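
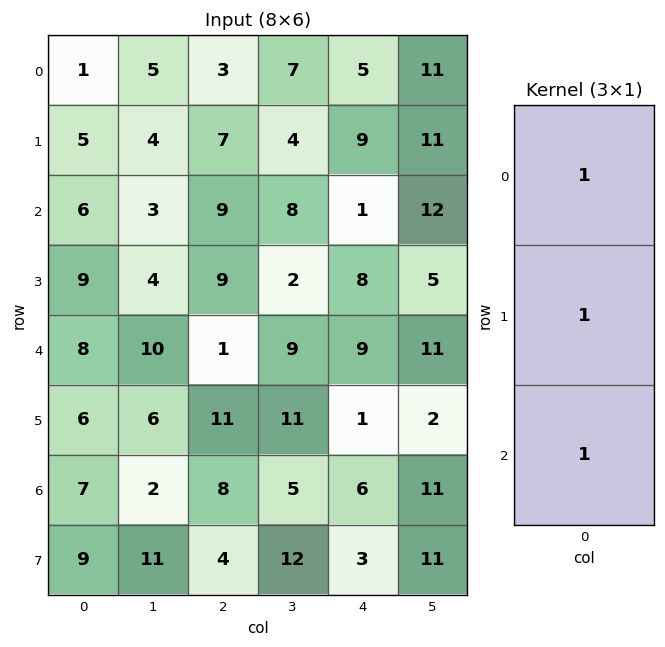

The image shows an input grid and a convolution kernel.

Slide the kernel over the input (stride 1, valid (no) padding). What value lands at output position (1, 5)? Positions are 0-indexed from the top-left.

The receptive field on the input at this output position is [11 / 12 / 5]. Elementwise product with the kernel and sum: 11·1 + 12·1 + 5·1.

28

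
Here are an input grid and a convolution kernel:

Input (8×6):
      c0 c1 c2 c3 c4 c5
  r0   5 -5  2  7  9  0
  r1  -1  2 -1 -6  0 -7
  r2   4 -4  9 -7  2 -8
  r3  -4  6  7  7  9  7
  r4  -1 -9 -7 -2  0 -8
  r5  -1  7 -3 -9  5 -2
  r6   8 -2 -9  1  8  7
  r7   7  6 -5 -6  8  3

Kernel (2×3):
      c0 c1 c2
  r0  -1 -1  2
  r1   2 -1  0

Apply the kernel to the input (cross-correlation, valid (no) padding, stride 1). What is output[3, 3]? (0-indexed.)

-6

The receptive field on the input at this output position is [7 9 7 / -2 0 -8]. Elementwise product with the kernel and sum: 7·-1 + 9·-1 + 7·2 + -2·2 + 0·-1.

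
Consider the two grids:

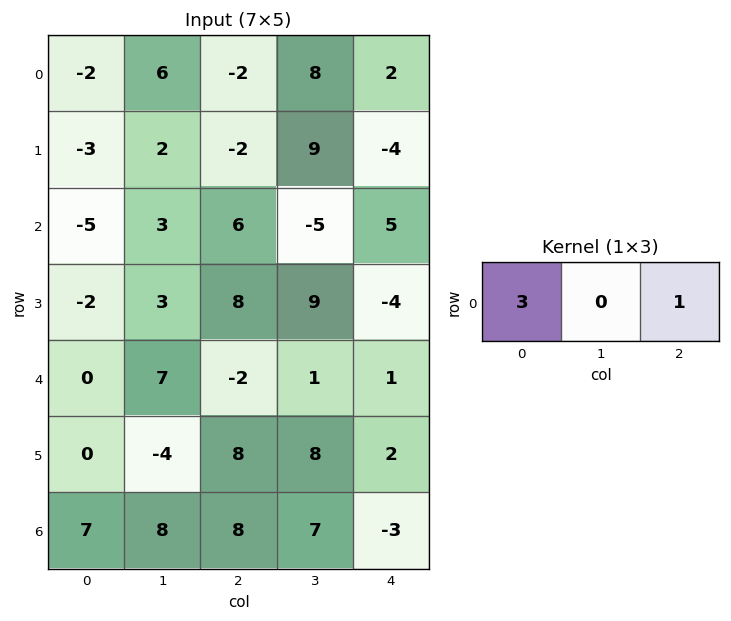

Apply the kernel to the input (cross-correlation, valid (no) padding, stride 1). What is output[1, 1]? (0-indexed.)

15

The receptive field on the input at this output position is [2 -2 9]. Elementwise product with the kernel and sum: 2·3 + 9·1.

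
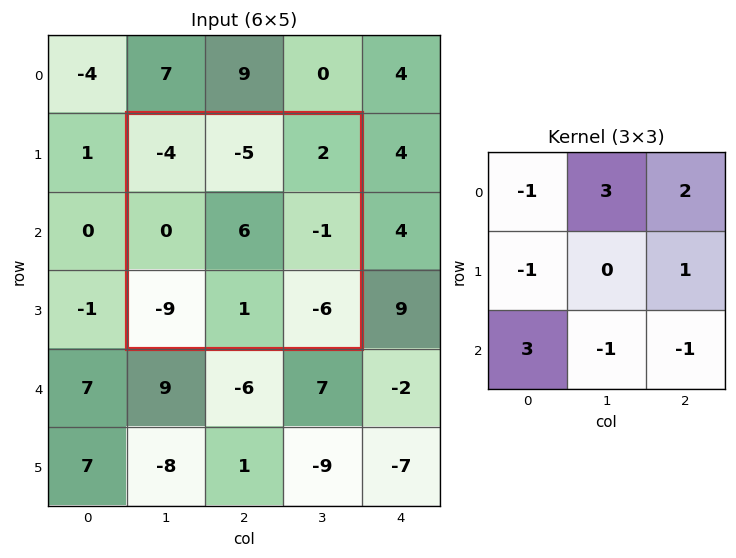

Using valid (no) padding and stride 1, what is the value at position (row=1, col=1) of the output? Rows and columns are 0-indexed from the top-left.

The receptive field on the input at this output position is [-4 -5 2 / 0 6 -1 / -9 1 -6]. Elementwise product with the kernel and sum: -4·-1 + -5·3 + 2·2 + 0·-1 + -1·1 + -9·3 + 1·-1 + -6·-1.

-30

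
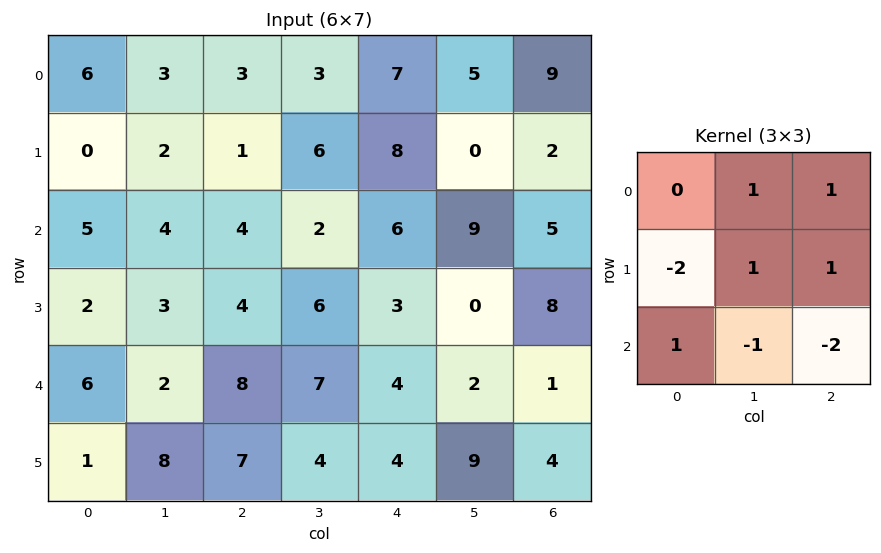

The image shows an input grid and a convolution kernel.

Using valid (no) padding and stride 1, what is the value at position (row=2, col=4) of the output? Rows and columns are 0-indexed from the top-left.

The receptive field on the input at this output position is [6 9 5 / 3 0 8 / 4 2 1]. Elementwise product with the kernel and sum: 9·1 + 5·1 + 3·-2 + 0·1 + 8·1 + 4·1 + 2·-1 + 1·-2.

16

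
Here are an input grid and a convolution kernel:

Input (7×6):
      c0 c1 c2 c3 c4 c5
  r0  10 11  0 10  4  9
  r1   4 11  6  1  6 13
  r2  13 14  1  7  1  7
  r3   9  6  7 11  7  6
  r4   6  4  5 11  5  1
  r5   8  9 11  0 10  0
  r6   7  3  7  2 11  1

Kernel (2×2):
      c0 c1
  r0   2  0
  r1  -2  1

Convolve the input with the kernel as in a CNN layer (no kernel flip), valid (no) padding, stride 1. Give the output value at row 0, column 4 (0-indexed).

9

The receptive field on the input at this output position is [4 9 / 6 13]. Elementwise product with the kernel and sum: 4·2 + 6·-2 + 13·1.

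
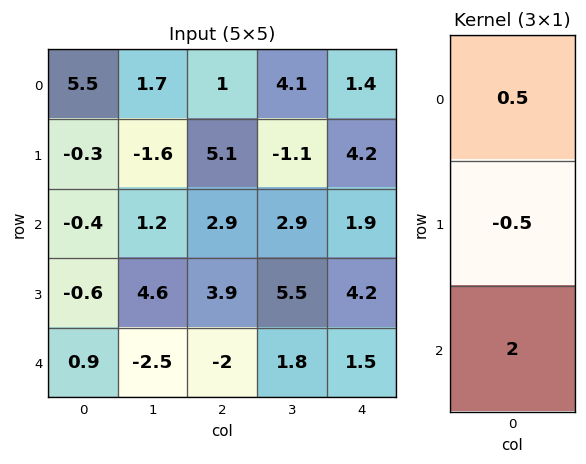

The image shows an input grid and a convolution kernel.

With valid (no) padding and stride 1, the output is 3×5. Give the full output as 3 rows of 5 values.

Output[0,0]: The receptive field on the input at this output position is [5.5 / -0.3 / -0.4]. Elementwise product with the kernel and sum: 5.5·0.5 + -0.3·-0.5 + -0.4·2.

2.1 4.05 3.75 8.4 2.4
-1.15 7.8 8.9 9 9.55
1.9 -6.7 -4.5 2.3 1.85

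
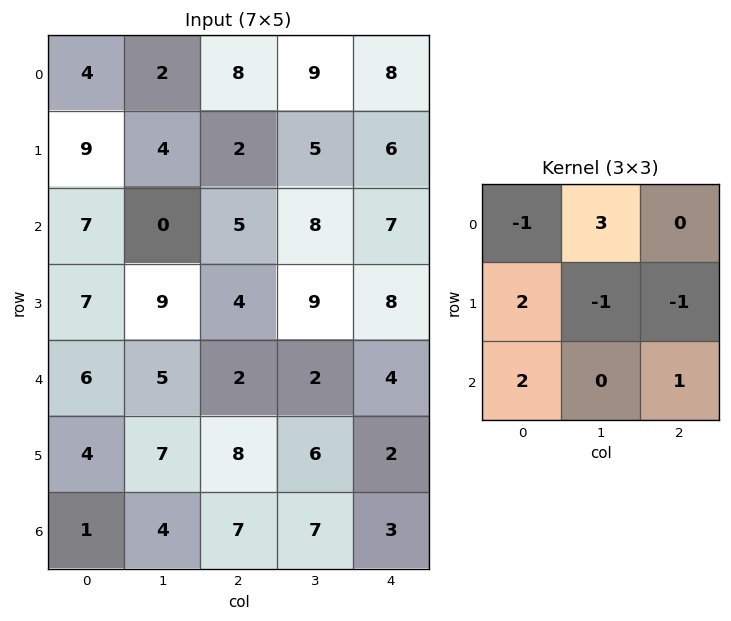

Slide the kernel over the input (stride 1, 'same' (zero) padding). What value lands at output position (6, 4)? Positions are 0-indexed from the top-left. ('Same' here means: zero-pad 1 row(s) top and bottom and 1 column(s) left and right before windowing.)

11

The receptive field on the zero-padded input at this output position is [6 2 0 / 7 3 0 / 0 0 0]. Elementwise product with the kernel and sum: 6·-1 + 2·3 + 7·2 + 3·-1 + 0·-1 + 0·2 + 0·1.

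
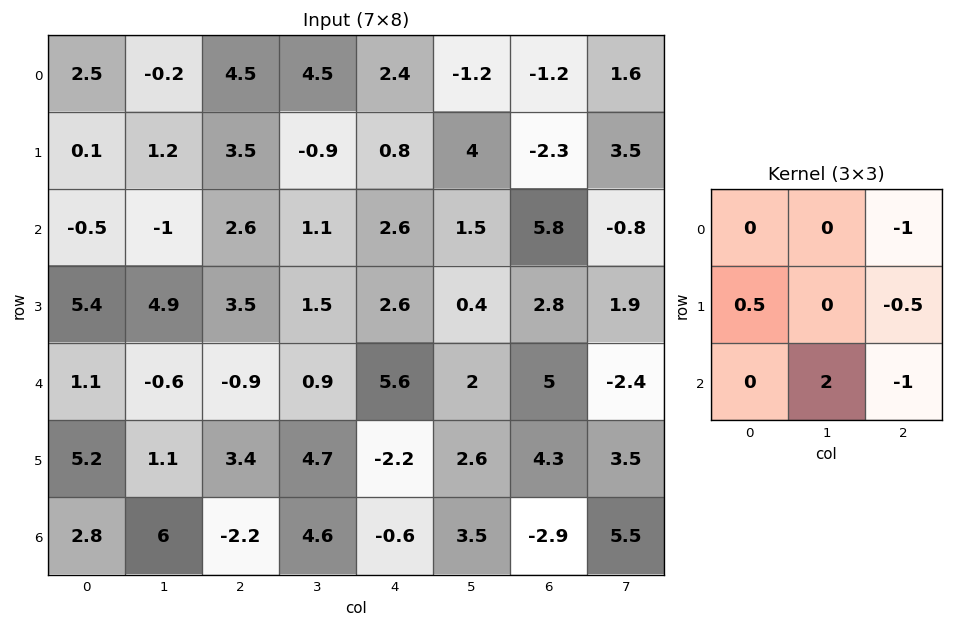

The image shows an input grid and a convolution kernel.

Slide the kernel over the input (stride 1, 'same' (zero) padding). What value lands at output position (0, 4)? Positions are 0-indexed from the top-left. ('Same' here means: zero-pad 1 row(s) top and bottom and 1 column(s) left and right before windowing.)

0.45

The receptive field on the zero-padded input at this output position is [0 0 0 / 4.5 2.4 -1.2 / -0.9 0.8 4]. Elementwise product with the kernel and sum: 0·-1 + 4.5·0.5 + -1.2·-0.5 + 0.8·2 + 4·-1.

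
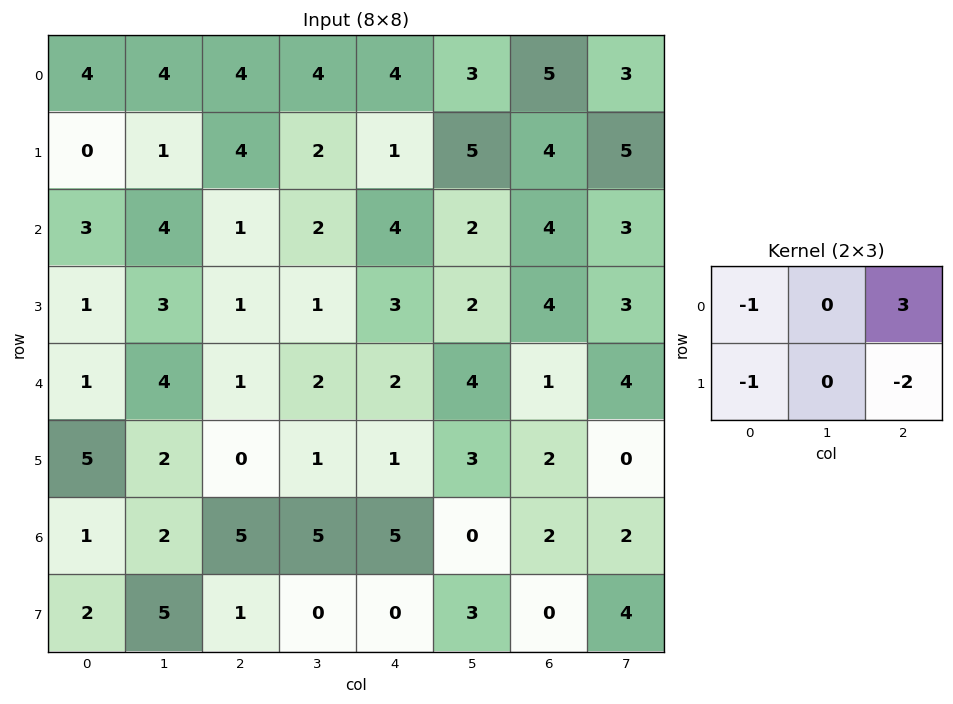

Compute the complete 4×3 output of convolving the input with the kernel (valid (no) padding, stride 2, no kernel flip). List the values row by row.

0 2 2
-3 4 -3
-3 3 -4
10 9 1

Output[0,0]: The receptive field on the input at this output position is [4 4 4 / 0 1 4]. Elementwise product with the kernel and sum: 4·-1 + 4·3 + 0·-1 + 4·-2.
Output[0,1]: The receptive field on the input at this output position is [4 4 4 / 4 2 1]. Elementwise product with the kernel and sum: 4·-1 + 4·3 + 4·-1 + 1·-2.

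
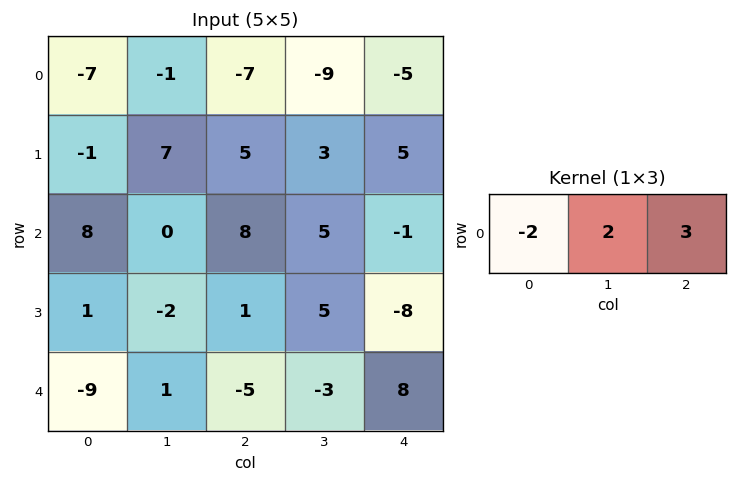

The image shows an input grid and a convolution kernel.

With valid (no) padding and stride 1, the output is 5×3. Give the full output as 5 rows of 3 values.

Output[0,0]: The receptive field on the input at this output position is [-7 -1 -7]. Elementwise product with the kernel and sum: -7·-2 + -1·2 + -7·3.

-9 -39 -19
31 5 11
8 31 -9
-3 21 -16
5 -21 28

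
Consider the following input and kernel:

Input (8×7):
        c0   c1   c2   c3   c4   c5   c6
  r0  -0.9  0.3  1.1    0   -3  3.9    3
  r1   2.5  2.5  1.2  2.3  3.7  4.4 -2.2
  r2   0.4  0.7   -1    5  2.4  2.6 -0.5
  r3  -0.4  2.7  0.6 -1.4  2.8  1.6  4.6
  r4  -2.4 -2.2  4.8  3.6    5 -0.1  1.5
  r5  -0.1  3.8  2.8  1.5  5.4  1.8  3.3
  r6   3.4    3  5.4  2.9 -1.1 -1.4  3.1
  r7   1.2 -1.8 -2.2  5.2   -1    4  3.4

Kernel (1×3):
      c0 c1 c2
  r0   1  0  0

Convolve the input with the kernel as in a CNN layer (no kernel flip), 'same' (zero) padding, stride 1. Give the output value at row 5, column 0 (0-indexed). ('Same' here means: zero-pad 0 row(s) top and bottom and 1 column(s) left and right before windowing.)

The receptive field on the zero-padded input at this output position is [0 -0.1 3.8]. Elementwise product with the kernel and sum: 0·1.

0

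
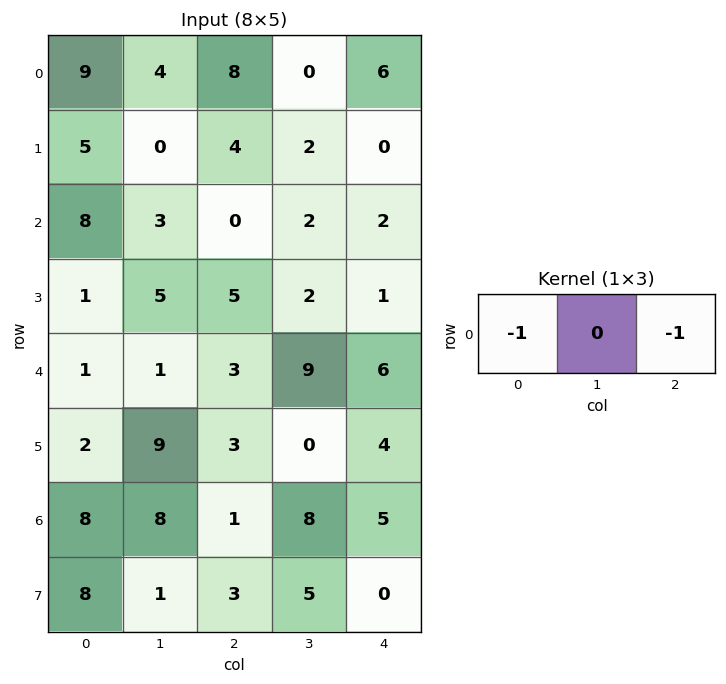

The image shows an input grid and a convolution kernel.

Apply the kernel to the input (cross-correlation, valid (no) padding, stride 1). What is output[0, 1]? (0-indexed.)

-4

The receptive field on the input at this output position is [4 8 0]. Elementwise product with the kernel and sum: 4·-1 + 0·-1.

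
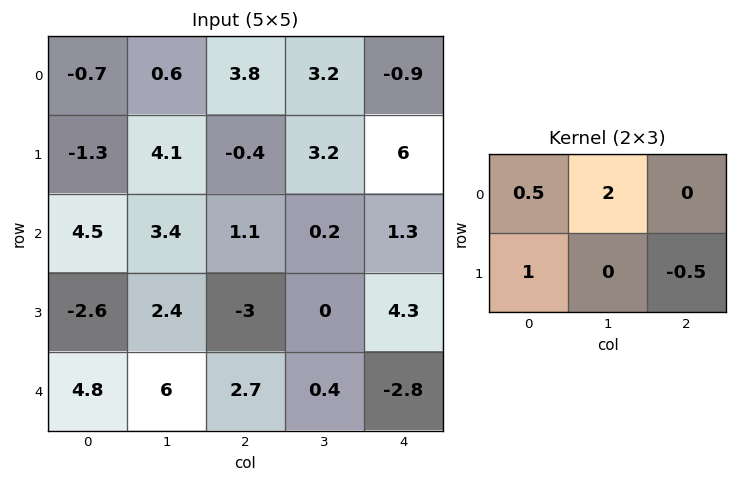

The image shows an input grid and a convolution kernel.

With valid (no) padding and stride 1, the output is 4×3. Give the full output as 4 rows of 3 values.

-0.25 10.4 4.9
11.5 4.55 6.65
7.95 6.3 -4.2
6.95 1 2.6

Output[0,0]: The receptive field on the input at this output position is [-0.7 0.6 3.8 / -1.3 4.1 -0.4]. Elementwise product with the kernel and sum: -0.7·0.5 + 0.6·2 + -1.3·1 + -0.4·-0.5.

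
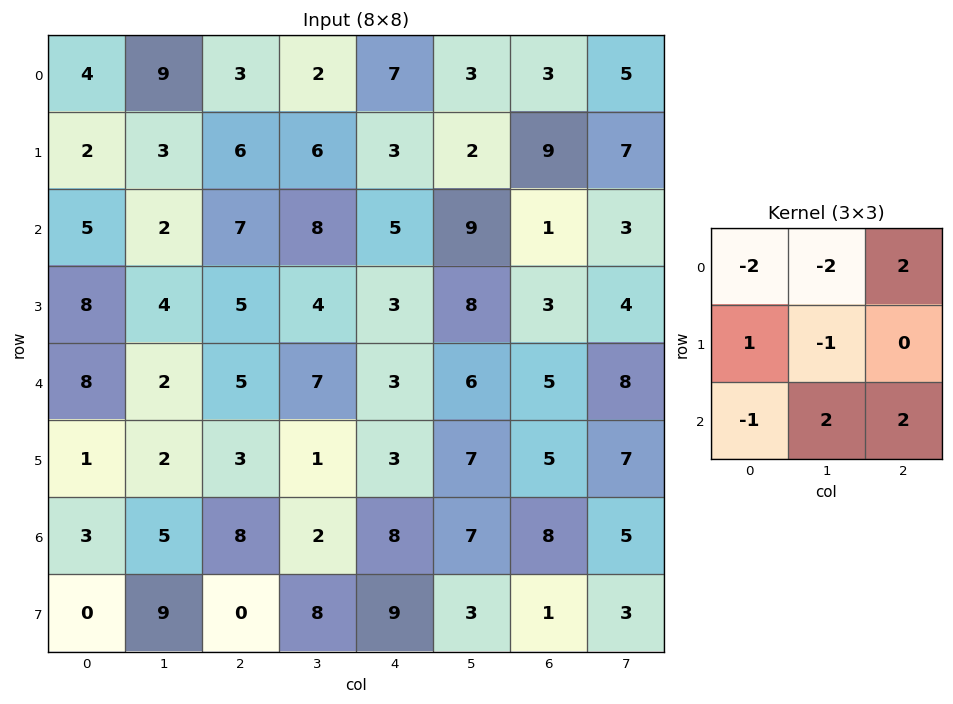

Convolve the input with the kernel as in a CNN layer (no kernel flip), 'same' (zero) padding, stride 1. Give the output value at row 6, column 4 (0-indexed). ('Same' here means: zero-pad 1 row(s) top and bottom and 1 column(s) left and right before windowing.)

16

The receptive field on the zero-padded input at this output position is [1 3 7 / 2 8 7 / 8 9 3]. Elementwise product with the kernel and sum: 1·-2 + 3·-2 + 7·2 + 2·1 + 8·-1 + 8·-1 + 9·2 + 3·2.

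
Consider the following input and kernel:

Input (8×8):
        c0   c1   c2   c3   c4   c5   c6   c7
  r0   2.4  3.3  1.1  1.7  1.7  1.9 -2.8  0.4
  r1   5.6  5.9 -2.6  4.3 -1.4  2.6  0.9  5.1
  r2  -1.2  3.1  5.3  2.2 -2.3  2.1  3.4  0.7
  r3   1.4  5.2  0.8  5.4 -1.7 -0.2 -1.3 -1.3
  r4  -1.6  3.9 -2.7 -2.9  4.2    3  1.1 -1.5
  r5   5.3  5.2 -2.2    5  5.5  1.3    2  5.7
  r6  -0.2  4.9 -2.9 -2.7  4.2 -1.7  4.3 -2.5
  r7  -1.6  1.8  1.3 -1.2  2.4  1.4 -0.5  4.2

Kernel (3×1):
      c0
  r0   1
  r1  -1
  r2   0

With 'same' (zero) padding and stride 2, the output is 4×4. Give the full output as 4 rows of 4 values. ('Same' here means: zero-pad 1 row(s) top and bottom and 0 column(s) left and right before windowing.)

Output[0,0]: The receptive field on the zero-padded input at this output position is [0 / 2.4 / 5.6]. Elementwise product with the kernel and sum: 0·1 + 2.4·-1.

-2.4 -1.1 -1.7 2.8
6.8 -7.9 0.9 -2.5
3 3.5 -5.9 -2.4
5.5 0.7 1.3 -2.3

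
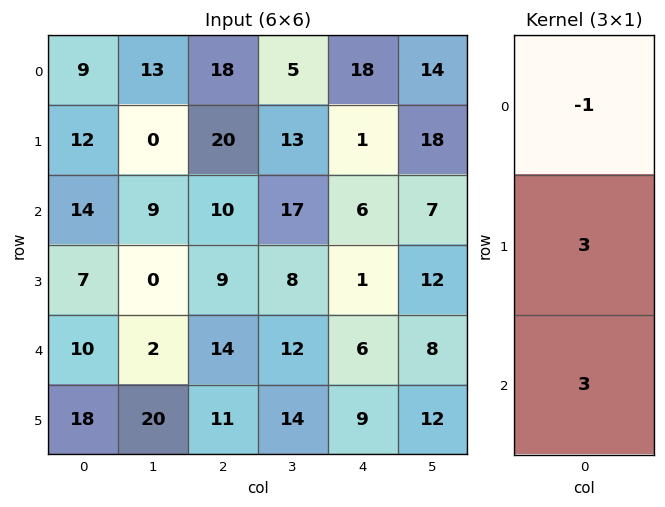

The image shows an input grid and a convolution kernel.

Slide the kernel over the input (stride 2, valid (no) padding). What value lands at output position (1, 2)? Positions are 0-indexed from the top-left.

The receptive field on the input at this output position is [6 / 1 / 6]. Elementwise product with the kernel and sum: 6·-1 + 1·3 + 6·3.

15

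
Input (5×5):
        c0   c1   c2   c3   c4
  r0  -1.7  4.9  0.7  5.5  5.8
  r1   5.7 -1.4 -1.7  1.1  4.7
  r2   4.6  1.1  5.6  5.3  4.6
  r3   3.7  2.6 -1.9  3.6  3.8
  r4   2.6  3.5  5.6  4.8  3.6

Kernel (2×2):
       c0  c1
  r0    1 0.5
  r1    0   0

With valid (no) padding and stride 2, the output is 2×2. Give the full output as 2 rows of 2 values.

Output[0,0]: The receptive field on the input at this output position is [-1.7 4.9 / 5.7 -1.4]. Elementwise product with the kernel and sum: -1.7·1 + 4.9·0.5.
Output[0,1]: The receptive field on the input at this output position is [0.7 5.5 / -1.7 1.1]. Elementwise product with the kernel and sum: 0.7·1 + 5.5·0.5.

0.75 3.45
5.15 8.25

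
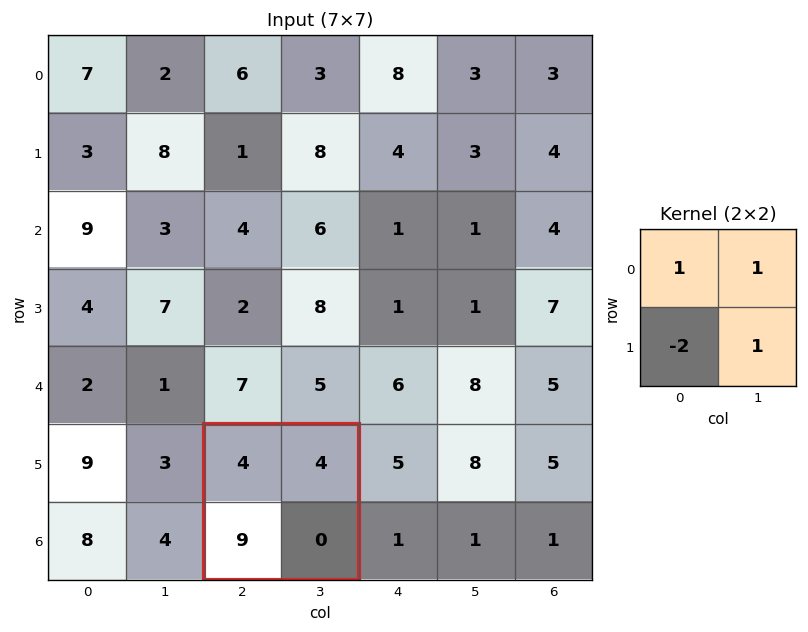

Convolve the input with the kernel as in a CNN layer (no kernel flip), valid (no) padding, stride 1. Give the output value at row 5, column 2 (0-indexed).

-10

The receptive field on the input at this output position is [4 4 / 9 0]. Elementwise product with the kernel and sum: 4·1 + 4·1 + 9·-2 + 0·1.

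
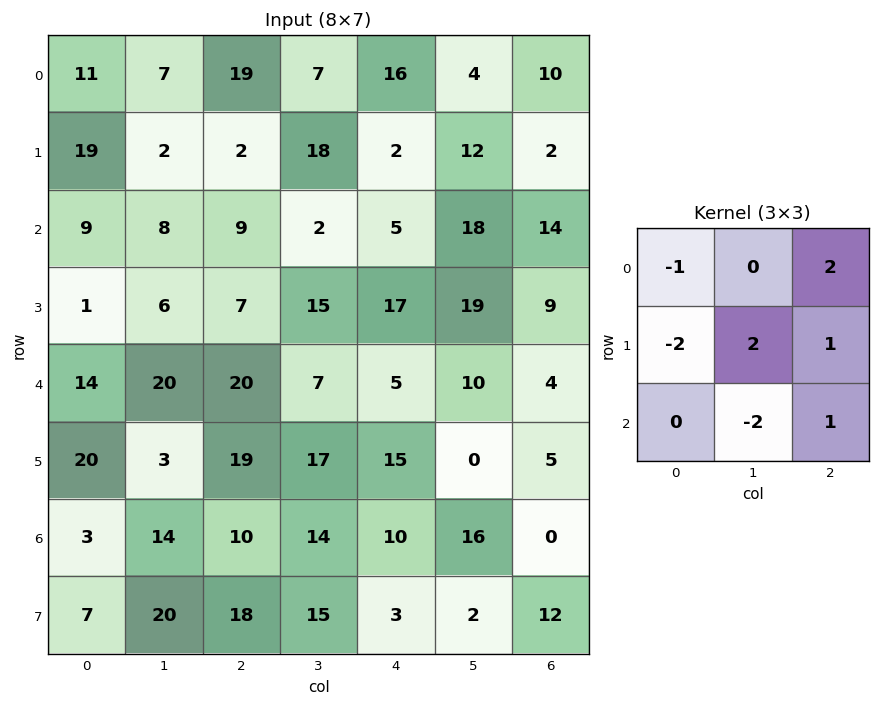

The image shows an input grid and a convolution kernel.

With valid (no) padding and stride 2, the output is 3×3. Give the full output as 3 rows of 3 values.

Output[0,0]: The receptive field on the input at this output position is [11 7 19 / 19 2 2 / 9 8 9]. Elementwise product with the kernel and sum: 11·-1 + 19·2 + 19·-2 + 2·2 + 2·1 + 8·-2 + 9·1.
Output[0,1]: The receptive field on the input at this output position is [19 7 16 / 2 18 2 / 9 2 5]. Elementwise product with the kernel and sum: 19·-1 + 16·2 + 2·-2 + 18·2 + 2·1 + 2·-2 + 5·1.

-12 48 4
6 25 20
-7 -17 -54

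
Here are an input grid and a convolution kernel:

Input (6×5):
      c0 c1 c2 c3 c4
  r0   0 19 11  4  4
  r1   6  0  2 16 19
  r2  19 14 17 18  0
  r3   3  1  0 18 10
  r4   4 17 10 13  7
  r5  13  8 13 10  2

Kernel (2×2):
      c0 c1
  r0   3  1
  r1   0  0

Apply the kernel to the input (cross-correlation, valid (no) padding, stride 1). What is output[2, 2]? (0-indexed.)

69

The receptive field on the input at this output position is [17 18 / 0 18]. Elementwise product with the kernel and sum: 17·3 + 18·1.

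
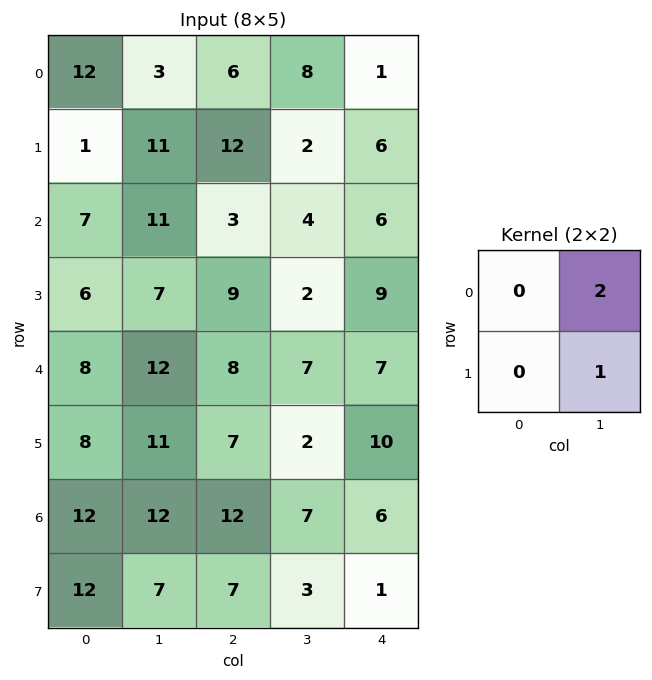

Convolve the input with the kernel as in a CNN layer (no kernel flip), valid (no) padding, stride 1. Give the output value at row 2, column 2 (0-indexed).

The receptive field on the input at this output position is [3 4 / 9 2]. Elementwise product with the kernel and sum: 4·2 + 2·1.

10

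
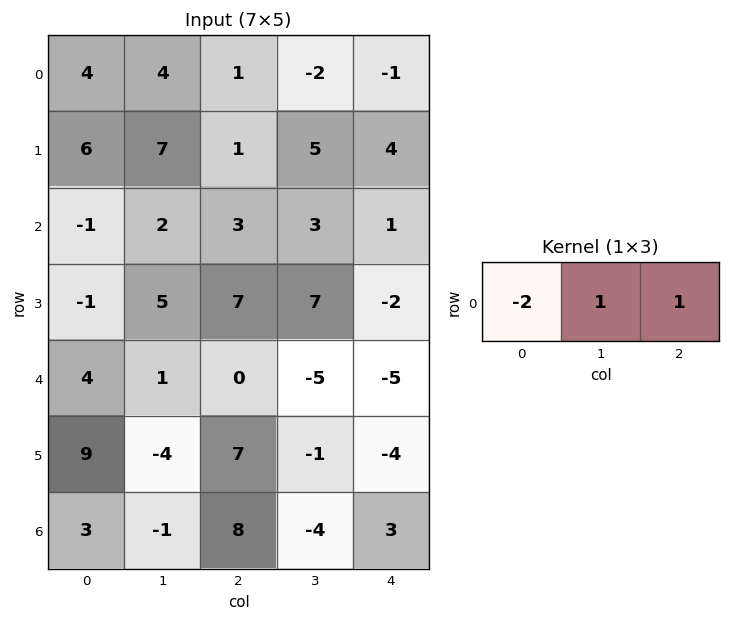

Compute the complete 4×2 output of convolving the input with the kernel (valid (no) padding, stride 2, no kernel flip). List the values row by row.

Output[0,0]: The receptive field on the input at this output position is [4 4 1]. Elementwise product with the kernel and sum: 4·-2 + 4·1 + 1·1.

-3 -5
7 -2
-7 -10
1 -17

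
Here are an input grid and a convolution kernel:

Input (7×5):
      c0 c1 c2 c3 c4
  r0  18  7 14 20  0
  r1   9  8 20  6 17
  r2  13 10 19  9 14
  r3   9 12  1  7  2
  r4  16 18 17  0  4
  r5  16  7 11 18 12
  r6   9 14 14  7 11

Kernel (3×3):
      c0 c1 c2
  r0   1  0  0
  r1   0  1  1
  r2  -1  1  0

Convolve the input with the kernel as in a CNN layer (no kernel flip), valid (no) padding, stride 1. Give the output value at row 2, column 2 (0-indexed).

11

The receptive field on the input at this output position is [19 9 14 / 1 7 2 / 17 0 4]. Elementwise product with the kernel and sum: 19·1 + 7·1 + 2·1 + 17·-1 + 0·1.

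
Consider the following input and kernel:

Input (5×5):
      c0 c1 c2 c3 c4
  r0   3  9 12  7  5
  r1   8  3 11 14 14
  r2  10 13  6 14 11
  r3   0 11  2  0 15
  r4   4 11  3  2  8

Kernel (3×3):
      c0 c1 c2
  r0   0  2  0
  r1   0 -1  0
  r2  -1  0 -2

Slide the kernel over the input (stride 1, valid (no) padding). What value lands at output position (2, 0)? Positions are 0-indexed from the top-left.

The receptive field on the input at this output position is [10 13 6 / 0 11 2 / 4 11 3]. Elementwise product with the kernel and sum: 13·2 + 11·-1 + 4·-1 + 3·-2.

5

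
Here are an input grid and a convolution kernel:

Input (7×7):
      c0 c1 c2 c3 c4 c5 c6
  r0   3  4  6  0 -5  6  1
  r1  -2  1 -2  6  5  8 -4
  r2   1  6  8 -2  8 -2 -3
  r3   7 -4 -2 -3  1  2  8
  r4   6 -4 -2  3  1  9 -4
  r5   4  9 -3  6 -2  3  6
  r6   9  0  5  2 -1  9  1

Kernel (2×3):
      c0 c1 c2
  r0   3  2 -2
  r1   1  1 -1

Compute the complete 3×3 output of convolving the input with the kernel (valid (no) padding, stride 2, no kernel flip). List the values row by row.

6 27 12
4 -2 21
30 3 24

Output[0,0]: The receptive field on the input at this output position is [3 4 6 / -2 1 -2]. Elementwise product with the kernel and sum: 3·3 + 4·2 + 6·-2 + -2·1 + 1·1 + -2·-1.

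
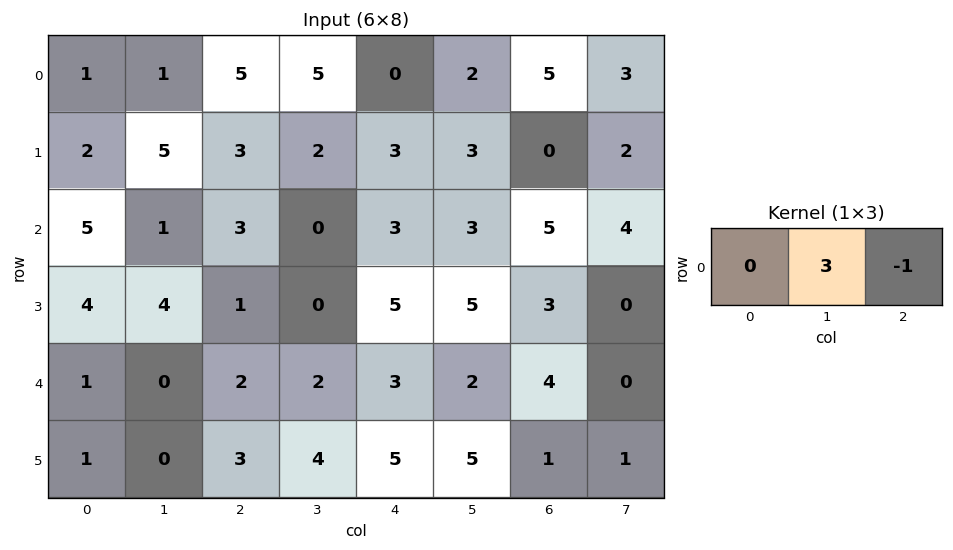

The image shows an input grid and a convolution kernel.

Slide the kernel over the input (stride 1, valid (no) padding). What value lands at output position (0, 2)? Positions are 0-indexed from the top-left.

The receptive field on the input at this output position is [5 5 0]. Elementwise product with the kernel and sum: 5·3 + 0·-1.

15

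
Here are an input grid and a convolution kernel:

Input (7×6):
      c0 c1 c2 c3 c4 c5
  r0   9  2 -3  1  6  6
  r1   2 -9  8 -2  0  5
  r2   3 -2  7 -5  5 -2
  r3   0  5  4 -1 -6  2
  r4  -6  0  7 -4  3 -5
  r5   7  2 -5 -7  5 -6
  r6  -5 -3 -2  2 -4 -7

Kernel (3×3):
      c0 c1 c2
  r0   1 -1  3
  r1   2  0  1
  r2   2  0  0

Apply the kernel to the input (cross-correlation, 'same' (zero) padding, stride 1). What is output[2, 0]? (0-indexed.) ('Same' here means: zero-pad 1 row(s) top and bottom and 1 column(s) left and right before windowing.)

The receptive field on the zero-padded input at this output position is [0 2 -9 / 0 3 -2 / 0 0 5]. Elementwise product with the kernel and sum: 0·1 + 2·-1 + -9·3 + 0·2 + -2·1 + 0·2.

-31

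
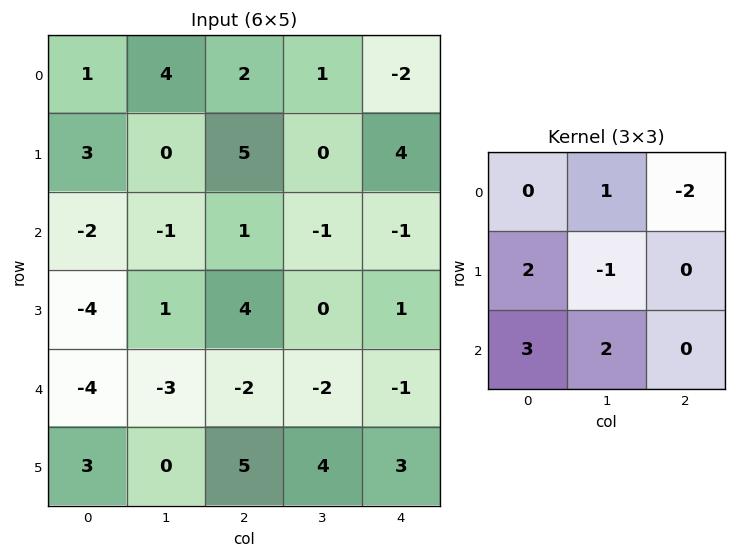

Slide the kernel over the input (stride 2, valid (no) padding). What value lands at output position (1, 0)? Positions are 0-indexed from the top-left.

-30

The receptive field on the input at this output position is [-2 -1 1 / -4 1 4 / -4 -3 -2]. Elementwise product with the kernel and sum: -1·1 + 1·-2 + -4·2 + 1·-1 + -4·3 + -3·2.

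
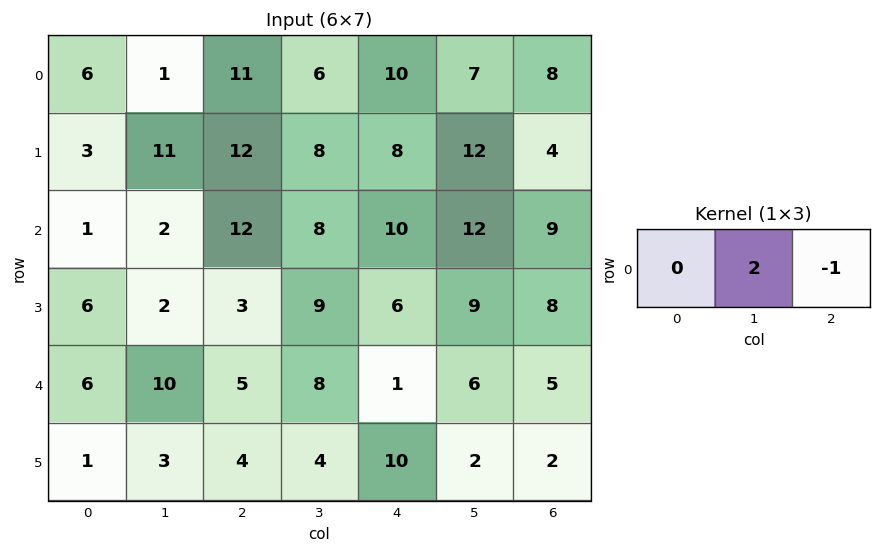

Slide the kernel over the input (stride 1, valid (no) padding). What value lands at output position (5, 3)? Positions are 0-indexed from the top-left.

18

The receptive field on the input at this output position is [4 10 2]. Elementwise product with the kernel and sum: 10·2 + 2·-1.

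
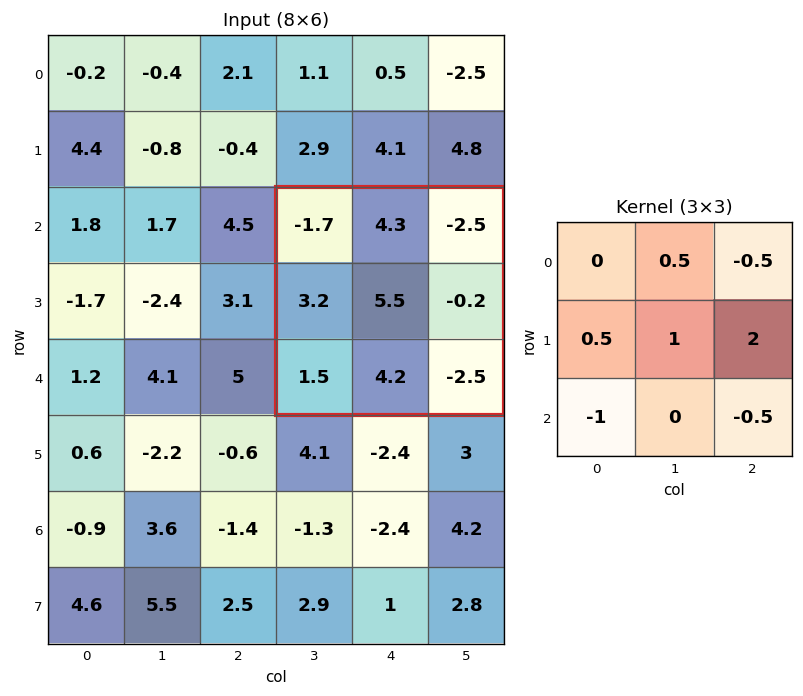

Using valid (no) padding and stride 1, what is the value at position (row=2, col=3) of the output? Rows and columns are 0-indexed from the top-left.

The receptive field on the input at this output position is [-1.7 4.3 -2.5 / 3.2 5.5 -0.2 / 1.5 4.2 -2.5]. Elementwise product with the kernel and sum: 4.3·0.5 + -2.5·-0.5 + 3.2·0.5 + 5.5·1 + -0.2·2 + 1.5·-1 + -2.5·-0.5.

9.85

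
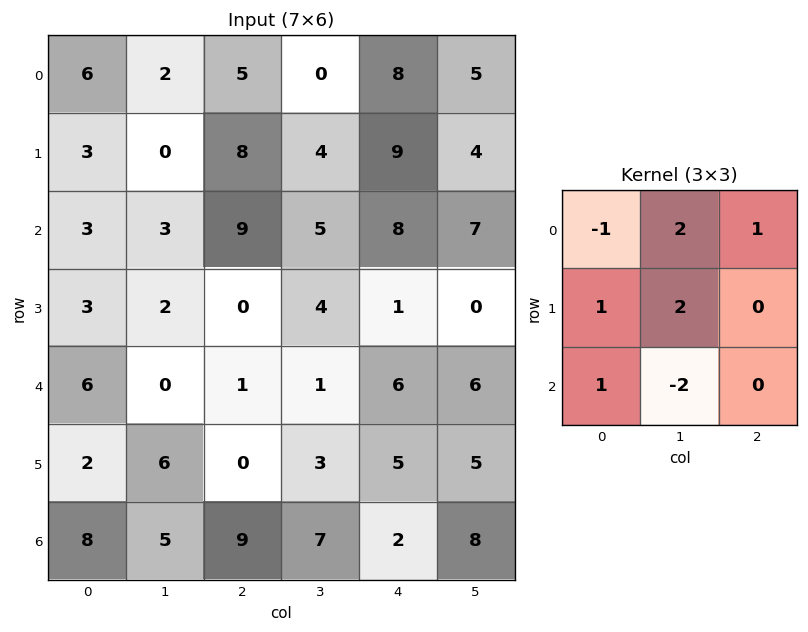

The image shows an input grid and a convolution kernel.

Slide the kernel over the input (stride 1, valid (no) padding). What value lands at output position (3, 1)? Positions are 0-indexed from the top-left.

The receptive field on the input at this output position is [2 0 4 / 0 1 1 / 6 0 3]. Elementwise product with the kernel and sum: 2·-1 + 0·2 + 4·1 + 0·1 + 1·2 + 6·1 + 0·-2.

10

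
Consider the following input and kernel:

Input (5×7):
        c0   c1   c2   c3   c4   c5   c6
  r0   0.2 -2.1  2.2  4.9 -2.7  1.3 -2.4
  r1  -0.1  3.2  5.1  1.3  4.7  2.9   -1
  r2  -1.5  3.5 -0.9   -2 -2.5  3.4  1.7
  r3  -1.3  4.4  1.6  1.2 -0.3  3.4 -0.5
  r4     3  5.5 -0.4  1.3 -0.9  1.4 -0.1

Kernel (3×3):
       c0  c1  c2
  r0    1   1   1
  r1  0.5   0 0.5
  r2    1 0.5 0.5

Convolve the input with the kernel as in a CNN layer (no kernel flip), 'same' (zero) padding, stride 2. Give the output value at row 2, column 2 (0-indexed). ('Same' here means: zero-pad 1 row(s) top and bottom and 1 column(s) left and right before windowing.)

5.65

The receptive field on the zero-padded input at this output position is [1.2 -0.3 3.4 / 1.3 -0.9 1.4 / 0 0 0]. Elementwise product with the kernel and sum: 1.2·1 + -0.3·1 + 3.4·1 + 1.3·0.5 + 1.4·0.5 + 0·1 + 0·0.5 + 0·0.5.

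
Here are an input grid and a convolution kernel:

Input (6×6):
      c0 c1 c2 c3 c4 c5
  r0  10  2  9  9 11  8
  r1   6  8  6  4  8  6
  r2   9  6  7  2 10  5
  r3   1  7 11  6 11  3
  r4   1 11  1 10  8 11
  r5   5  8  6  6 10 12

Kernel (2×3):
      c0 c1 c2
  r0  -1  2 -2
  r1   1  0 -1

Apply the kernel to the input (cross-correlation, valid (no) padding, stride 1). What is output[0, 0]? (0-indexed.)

-24

The receptive field on the input at this output position is [10 2 9 / 6 8 6]. Elementwise product with the kernel and sum: 10·-1 + 2·2 + 9·-2 + 6·1 + 6·-1.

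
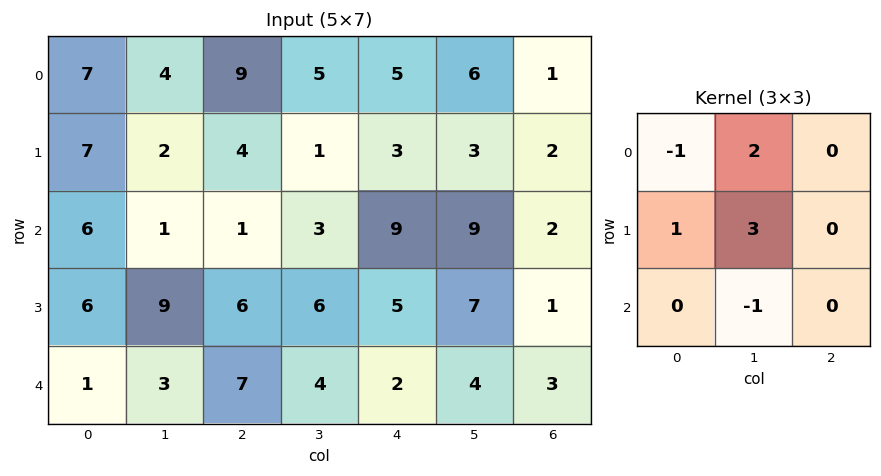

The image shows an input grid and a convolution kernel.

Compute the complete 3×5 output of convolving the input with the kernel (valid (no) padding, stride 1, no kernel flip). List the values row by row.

13 27 5 6 10
-3 4 2 30 32
26 21 25 34 31

Output[0,0]: The receptive field on the input at this output position is [7 4 9 / 7 2 4 / 6 1 1]. Elementwise product with the kernel and sum: 7·-1 + 4·2 + 7·1 + 2·3 + 1·-1.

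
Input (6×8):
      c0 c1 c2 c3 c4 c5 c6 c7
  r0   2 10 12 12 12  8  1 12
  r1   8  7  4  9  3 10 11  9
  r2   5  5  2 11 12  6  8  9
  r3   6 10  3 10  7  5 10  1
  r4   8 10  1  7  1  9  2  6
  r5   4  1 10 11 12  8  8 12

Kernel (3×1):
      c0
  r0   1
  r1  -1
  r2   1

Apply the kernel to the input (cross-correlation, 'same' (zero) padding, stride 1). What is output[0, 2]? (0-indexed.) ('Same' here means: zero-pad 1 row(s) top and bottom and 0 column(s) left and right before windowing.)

The receptive field on the zero-padded input at this output position is [0 / 12 / 4]. Elementwise product with the kernel and sum: 0·1 + 12·-1 + 4·1.

-8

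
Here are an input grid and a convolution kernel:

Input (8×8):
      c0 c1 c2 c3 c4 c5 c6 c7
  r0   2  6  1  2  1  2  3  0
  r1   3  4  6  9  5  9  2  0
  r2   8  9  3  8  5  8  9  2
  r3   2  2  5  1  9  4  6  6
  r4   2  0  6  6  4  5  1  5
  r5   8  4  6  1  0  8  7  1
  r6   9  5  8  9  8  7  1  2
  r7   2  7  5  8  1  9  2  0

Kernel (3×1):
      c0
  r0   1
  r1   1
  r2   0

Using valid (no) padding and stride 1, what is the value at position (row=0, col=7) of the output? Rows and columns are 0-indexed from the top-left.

0

The receptive field on the input at this output position is [0 / 0 / 2]. Elementwise product with the kernel and sum: 0·1 + 0·1.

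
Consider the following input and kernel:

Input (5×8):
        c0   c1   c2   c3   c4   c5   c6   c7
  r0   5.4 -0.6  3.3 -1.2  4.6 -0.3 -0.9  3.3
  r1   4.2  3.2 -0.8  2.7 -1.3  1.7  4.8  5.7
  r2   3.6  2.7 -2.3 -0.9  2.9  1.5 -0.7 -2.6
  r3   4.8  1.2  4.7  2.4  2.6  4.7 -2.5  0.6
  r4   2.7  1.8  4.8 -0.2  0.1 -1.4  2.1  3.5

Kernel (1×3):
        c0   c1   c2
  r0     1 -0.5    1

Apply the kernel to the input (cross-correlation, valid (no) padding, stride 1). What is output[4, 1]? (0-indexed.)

The receptive field on the input at this output position is [1.8 4.8 -0.2]. Elementwise product with the kernel and sum: 1.8·1 + 4.8·-0.5 + -0.2·1.

-0.8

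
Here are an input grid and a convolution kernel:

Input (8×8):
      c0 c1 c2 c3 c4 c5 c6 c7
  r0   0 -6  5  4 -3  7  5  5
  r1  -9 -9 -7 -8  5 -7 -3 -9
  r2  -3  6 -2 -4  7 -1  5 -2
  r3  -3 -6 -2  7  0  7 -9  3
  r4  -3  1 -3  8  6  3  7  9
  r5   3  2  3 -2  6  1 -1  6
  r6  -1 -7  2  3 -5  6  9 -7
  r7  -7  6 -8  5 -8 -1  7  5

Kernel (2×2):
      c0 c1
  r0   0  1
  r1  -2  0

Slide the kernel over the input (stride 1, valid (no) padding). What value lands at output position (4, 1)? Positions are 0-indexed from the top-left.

The receptive field on the input at this output position is [1 -3 / 2 3]. Elementwise product with the kernel and sum: -3·1 + 2·-2.

-7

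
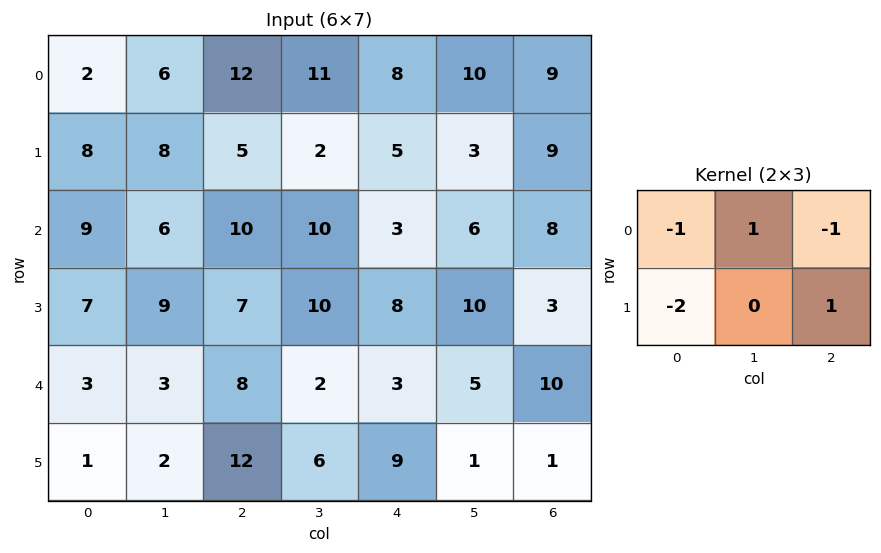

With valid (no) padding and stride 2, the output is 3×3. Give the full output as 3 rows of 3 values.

Output[0,0]: The receptive field on the input at this output position is [2 6 12 / 8 8 5]. Elementwise product with the kernel and sum: 2·-1 + 6·1 + 12·-1 + 8·-2 + 5·1.
Output[0,1]: The receptive field on the input at this output position is [12 11 8 / 5 2 5]. Elementwise product with the kernel and sum: 12·-1 + 11·1 + 8·-1 + 5·-2 + 5·1.

-19 -14 -8
-20 -9 -18
2 -24 -25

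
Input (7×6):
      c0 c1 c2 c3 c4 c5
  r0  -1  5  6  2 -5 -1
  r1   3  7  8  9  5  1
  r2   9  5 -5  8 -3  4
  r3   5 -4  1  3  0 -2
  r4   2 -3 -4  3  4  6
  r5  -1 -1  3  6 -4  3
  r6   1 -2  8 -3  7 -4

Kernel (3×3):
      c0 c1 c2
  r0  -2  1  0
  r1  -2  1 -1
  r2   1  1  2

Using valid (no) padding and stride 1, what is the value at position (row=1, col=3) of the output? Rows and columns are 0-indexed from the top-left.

-37

The receptive field on the input at this output position is [9 5 1 / 8 -3 4 / 3 0 -2]. Elementwise product with the kernel and sum: 9·-2 + 5·1 + 8·-2 + -3·1 + 4·-1 + 3·1 + 0·1 + -2·2.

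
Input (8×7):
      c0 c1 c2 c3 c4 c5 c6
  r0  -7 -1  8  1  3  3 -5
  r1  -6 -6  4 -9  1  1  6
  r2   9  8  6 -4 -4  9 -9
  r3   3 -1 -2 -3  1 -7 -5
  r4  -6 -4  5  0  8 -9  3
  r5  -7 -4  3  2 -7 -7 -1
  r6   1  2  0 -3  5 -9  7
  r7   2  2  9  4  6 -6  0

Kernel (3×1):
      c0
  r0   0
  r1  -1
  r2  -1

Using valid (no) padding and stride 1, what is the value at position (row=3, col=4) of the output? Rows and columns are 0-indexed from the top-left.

-1

The receptive field on the input at this output position is [1 / 8 / -7]. Elementwise product with the kernel and sum: 8·-1 + -7·-1.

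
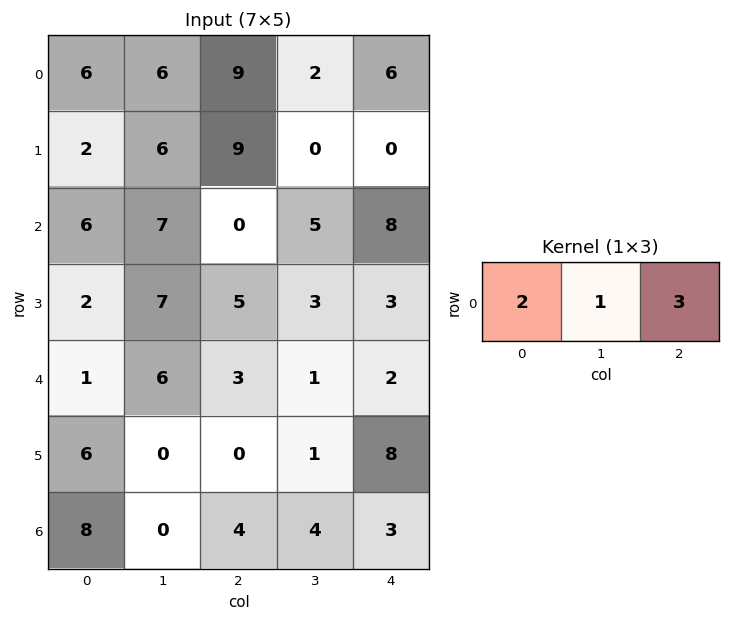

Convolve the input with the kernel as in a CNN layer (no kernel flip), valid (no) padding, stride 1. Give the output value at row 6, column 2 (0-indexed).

21

The receptive field on the input at this output position is [4 4 3]. Elementwise product with the kernel and sum: 4·2 + 4·1 + 3·3.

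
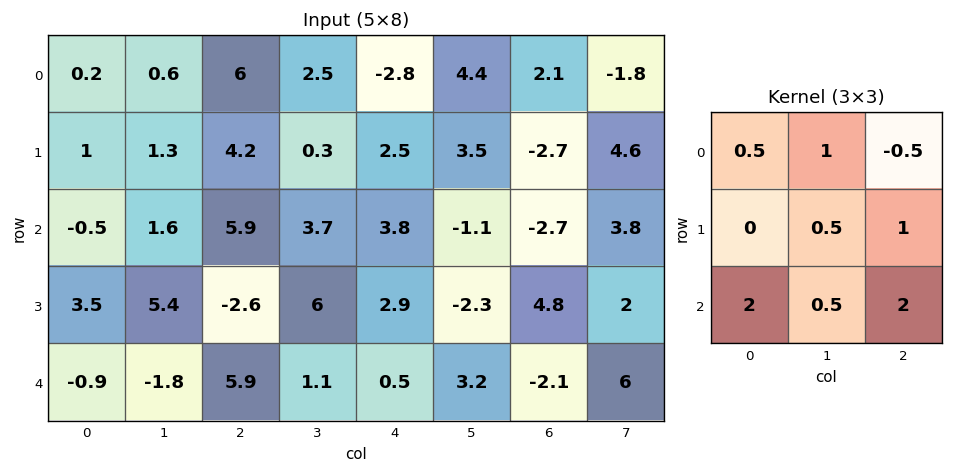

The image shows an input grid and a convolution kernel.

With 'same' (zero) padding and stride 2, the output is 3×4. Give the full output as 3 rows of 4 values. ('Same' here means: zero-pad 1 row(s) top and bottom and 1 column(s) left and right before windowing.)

Output[0,0]: The receptive field on the zero-padded input at this output position is [0 0 0 / 0 0.2 0.6 / 0 1 1.3]. Elementwise product with the kernel and sum: 0·0.5 + 0·1 + 0·-0.5 + 0.2·0.5 + 0.6·1 + 0·2 + 1·0.5 + 1.3·2.
Output[0,1]: The receptive field on the zero-padded input at this output position is [0 0 0 / 0.6 6 2.5 / 1.3 4.2 0.3]. Elementwise product with the kernel and sum: 0·0.5 + 0·1 + 0·-0.5 + 6·0.5 + 2.5·1 + 1.3·2 + 4.2·0.5 + 0.3·2.

3.8 10.8 11.85 14.1
14.25 32.85 10.55 1
-1.45 1.15 10.5 7.6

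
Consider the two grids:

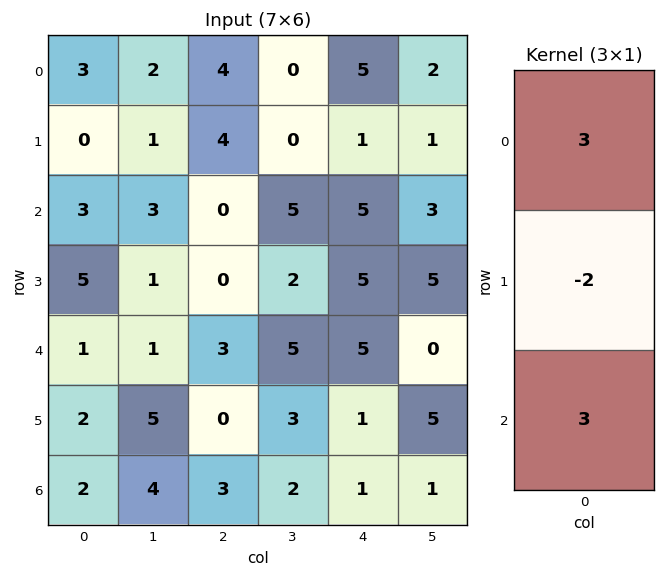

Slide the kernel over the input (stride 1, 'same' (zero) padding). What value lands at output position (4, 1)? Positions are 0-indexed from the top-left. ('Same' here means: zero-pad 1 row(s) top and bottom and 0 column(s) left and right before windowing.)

16

The receptive field on the zero-padded input at this output position is [1 / 1 / 5]. Elementwise product with the kernel and sum: 1·3 + 1·-2 + 5·3.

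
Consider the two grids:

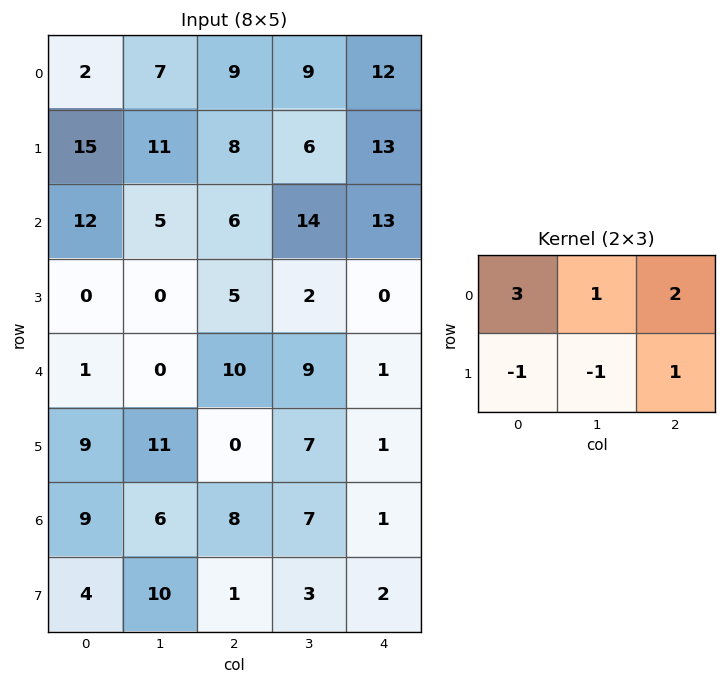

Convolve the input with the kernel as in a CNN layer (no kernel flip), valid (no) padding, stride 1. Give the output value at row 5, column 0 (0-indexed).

31

The receptive field on the input at this output position is [9 11 0 / 9 6 8]. Elementwise product with the kernel and sum: 9·3 + 11·1 + 0·2 + 9·-1 + 6·-1 + 8·1.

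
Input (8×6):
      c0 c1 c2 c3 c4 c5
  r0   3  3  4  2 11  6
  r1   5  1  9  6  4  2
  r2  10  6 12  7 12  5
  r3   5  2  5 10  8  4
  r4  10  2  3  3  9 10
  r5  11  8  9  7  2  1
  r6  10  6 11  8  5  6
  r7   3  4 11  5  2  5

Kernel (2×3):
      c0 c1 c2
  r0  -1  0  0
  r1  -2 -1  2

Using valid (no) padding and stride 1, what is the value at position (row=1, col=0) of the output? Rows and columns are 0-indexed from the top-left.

-7

The receptive field on the input at this output position is [5 1 9 / 10 6 12]. Elementwise product with the kernel and sum: 5·-1 + 10·-2 + 6·-1 + 12·2.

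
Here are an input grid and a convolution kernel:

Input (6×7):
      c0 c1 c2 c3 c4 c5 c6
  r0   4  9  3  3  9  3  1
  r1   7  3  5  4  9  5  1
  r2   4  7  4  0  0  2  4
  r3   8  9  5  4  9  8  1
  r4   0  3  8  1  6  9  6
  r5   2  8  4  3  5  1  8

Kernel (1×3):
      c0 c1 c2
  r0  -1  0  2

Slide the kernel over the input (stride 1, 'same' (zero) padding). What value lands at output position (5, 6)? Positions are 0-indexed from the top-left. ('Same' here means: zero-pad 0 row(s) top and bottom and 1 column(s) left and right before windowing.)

-1

The receptive field on the zero-padded input at this output position is [1 8 0]. Elementwise product with the kernel and sum: 1·-1 + 0·2.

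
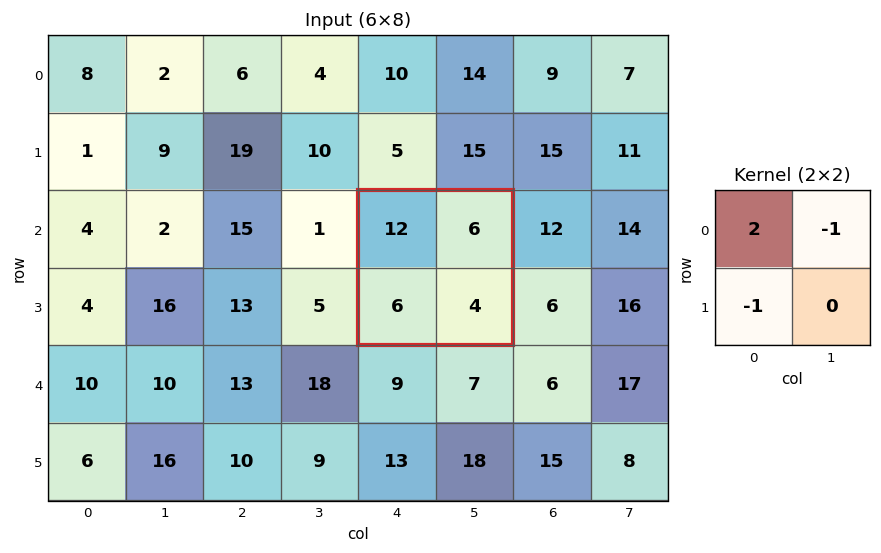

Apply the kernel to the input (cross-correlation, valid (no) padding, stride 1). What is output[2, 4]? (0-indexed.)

12

The receptive field on the input at this output position is [12 6 / 6 4]. Elementwise product with the kernel and sum: 12·2 + 6·-1 + 6·-1.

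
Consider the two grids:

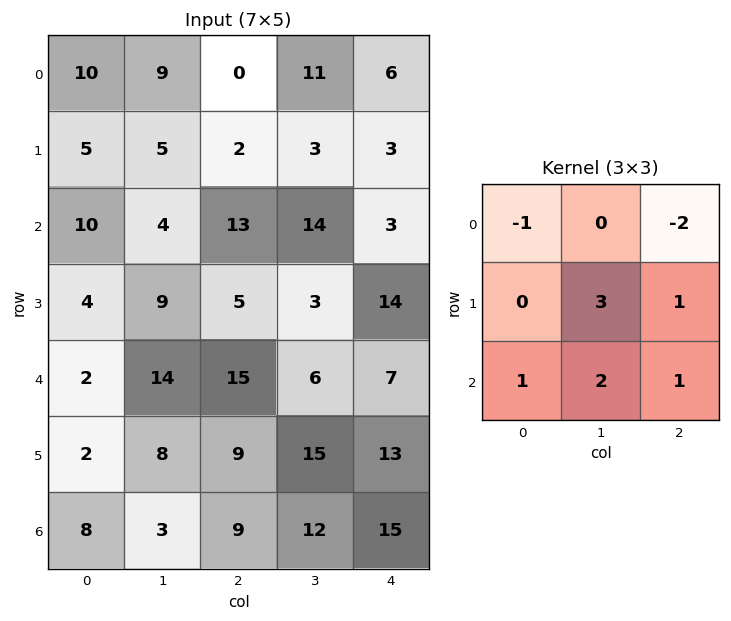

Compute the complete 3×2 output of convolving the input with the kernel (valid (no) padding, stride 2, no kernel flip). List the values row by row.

Output[0,0]: The receptive field on the input at this output position is [10 9 0 / 5 5 2 / 10 4 13]. Elementwise product with the kernel and sum: 10·-1 + 0·-2 + 5·3 + 2·1 + 10·1 + 4·2 + 13·1.
Output[0,1]: The receptive field on the input at this output position is [0 11 6 / 2 3 3 / 13 14 3]. Elementwise product with the kernel and sum: 0·-1 + 6·-2 + 3·3 + 3·1 + 13·1 + 14·2 + 3·1.

38 44
41 38
24 77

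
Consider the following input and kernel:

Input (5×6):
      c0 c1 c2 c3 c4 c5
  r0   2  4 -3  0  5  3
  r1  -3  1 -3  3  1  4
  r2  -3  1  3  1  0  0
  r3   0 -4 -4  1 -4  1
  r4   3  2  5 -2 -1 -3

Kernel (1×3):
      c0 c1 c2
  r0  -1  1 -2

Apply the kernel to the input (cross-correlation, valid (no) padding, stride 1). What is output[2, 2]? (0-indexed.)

-2

The receptive field on the input at this output position is [3 1 0]. Elementwise product with the kernel and sum: 3·-1 + 1·1 + 0·-2.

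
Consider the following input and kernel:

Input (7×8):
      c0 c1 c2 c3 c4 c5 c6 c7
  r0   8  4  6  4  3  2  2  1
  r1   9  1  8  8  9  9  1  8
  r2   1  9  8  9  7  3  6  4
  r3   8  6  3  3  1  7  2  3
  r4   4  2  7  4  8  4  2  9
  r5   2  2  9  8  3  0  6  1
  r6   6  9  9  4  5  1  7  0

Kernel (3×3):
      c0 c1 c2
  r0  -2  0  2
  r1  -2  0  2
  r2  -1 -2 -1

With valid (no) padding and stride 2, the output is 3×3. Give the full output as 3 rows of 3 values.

-33 -37 -37
-11 -29 -18
-13 -32 -20

Output[0,0]: The receptive field on the input at this output position is [8 4 6 / 9 1 8 / 1 9 8]. Elementwise product with the kernel and sum: 8·-2 + 6·2 + 9·-2 + 8·2 + 1·-1 + 9·-2 + 8·-1.
Output[0,1]: The receptive field on the input at this output position is [6 4 3 / 8 8 9 / 8 9 7]. Elementwise product with the kernel and sum: 6·-2 + 3·2 + 8·-2 + 9·2 + 8·-1 + 9·-2 + 7·-1.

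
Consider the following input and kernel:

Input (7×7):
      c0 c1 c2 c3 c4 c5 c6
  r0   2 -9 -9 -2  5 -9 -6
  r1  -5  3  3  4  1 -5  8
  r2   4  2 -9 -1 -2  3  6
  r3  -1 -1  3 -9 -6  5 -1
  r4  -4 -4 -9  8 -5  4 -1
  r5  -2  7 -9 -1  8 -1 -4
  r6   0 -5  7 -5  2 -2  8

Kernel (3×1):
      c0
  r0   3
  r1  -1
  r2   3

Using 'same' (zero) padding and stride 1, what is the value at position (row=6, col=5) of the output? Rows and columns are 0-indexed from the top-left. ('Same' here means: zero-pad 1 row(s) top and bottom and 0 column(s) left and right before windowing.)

-1

The receptive field on the zero-padded input at this output position is [-1 / -2 / 0]. Elementwise product with the kernel and sum: -1·3 + -2·-1 + 0·3.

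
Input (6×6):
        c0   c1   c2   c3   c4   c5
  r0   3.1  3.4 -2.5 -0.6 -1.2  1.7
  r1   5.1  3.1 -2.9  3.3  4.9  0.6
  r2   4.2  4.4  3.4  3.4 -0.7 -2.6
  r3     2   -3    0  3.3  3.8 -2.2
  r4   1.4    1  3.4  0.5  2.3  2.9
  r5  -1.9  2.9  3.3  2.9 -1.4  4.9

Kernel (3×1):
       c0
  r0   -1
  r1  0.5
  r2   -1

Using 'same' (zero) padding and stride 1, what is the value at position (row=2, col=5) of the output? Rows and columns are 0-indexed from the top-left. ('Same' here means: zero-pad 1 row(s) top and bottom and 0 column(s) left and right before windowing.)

0.3

The receptive field on the zero-padded input at this output position is [0.6 / -2.6 / -2.2]. Elementwise product with the kernel and sum: 0.6·-1 + -2.6·0.5 + -2.2·-1.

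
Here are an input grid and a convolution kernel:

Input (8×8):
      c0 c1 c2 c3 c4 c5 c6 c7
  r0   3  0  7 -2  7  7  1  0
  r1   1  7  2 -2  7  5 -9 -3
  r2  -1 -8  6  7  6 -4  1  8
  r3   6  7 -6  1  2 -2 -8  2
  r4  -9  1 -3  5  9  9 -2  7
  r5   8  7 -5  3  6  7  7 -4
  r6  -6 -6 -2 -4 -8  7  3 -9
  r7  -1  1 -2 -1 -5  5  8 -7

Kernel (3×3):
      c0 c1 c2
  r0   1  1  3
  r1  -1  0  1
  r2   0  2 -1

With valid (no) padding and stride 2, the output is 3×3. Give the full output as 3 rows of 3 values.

Output[0,0]: The receptive field on the input at this output position is [3 0 7 / 1 7 2 / -1 -8 6]. Elementwise product with the kernel and sum: 3·1 + 0·1 + 7·3 + 1·-1 + 2·1 + -8·2 + 6·-1.

3 39 -8
2 40 15
-40 40 24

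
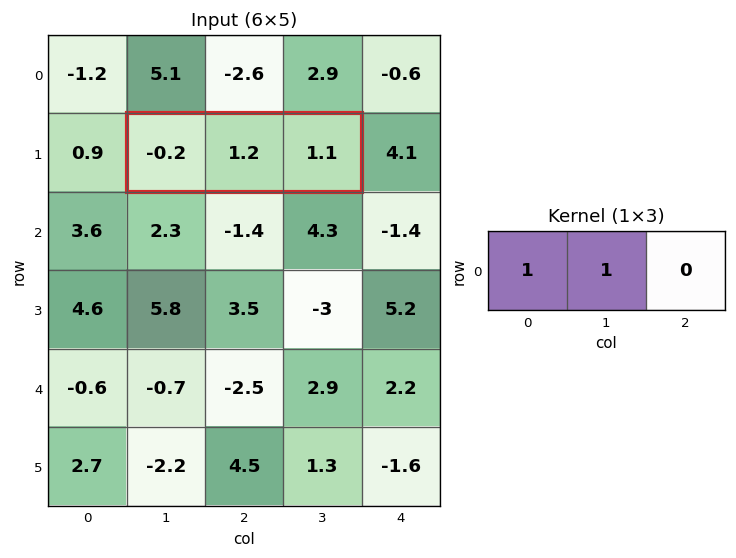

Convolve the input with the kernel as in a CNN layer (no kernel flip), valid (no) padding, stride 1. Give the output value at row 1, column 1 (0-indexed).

1

The receptive field on the input at this output position is [-0.2 1.2 1.1]. Elementwise product with the kernel and sum: -0.2·1 + 1.2·1.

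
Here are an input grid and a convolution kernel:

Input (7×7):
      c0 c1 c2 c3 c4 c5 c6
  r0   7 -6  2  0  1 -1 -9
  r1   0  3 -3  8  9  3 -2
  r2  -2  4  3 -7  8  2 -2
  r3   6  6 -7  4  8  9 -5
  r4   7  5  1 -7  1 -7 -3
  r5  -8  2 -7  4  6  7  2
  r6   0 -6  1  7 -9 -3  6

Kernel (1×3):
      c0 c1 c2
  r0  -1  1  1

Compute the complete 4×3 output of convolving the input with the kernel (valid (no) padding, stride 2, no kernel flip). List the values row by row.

Output[0,0]: The receptive field on the input at this output position is [7 -6 2]. Elementwise product with the kernel and sum: 7·-1 + -6·1 + 2·1.

-11 -1 -11
9 -2 -8
-1 -7 -11
-5 -3 12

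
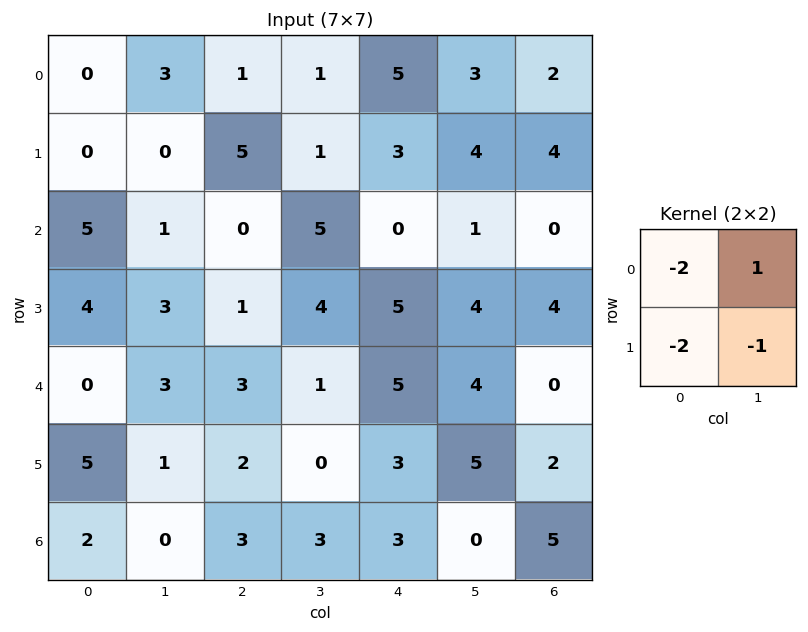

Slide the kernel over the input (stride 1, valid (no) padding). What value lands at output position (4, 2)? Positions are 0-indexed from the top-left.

The receptive field on the input at this output position is [3 1 / 2 0]. Elementwise product with the kernel and sum: 3·-2 + 1·1 + 2·-2 + 0·-1.

-9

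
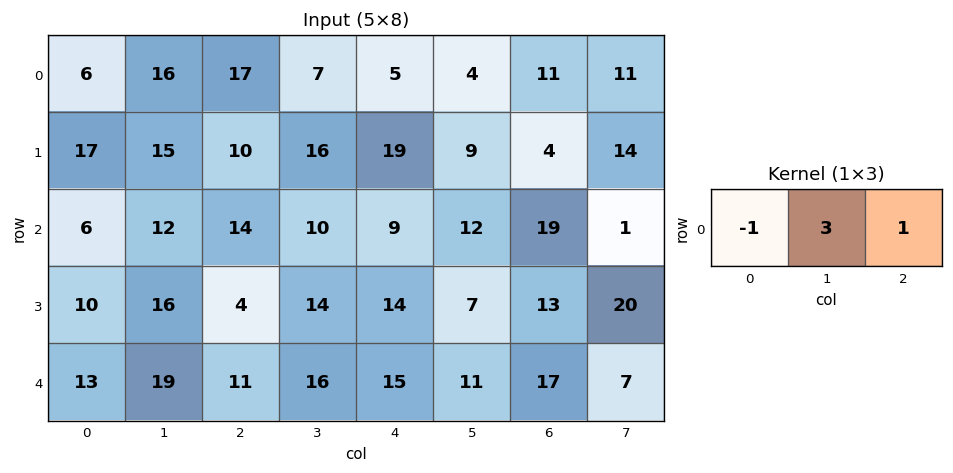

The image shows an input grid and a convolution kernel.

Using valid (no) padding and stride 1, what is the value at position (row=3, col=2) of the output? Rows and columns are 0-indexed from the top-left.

The receptive field on the input at this output position is [4 14 14]. Elementwise product with the kernel and sum: 4·-1 + 14·3 + 14·1.

52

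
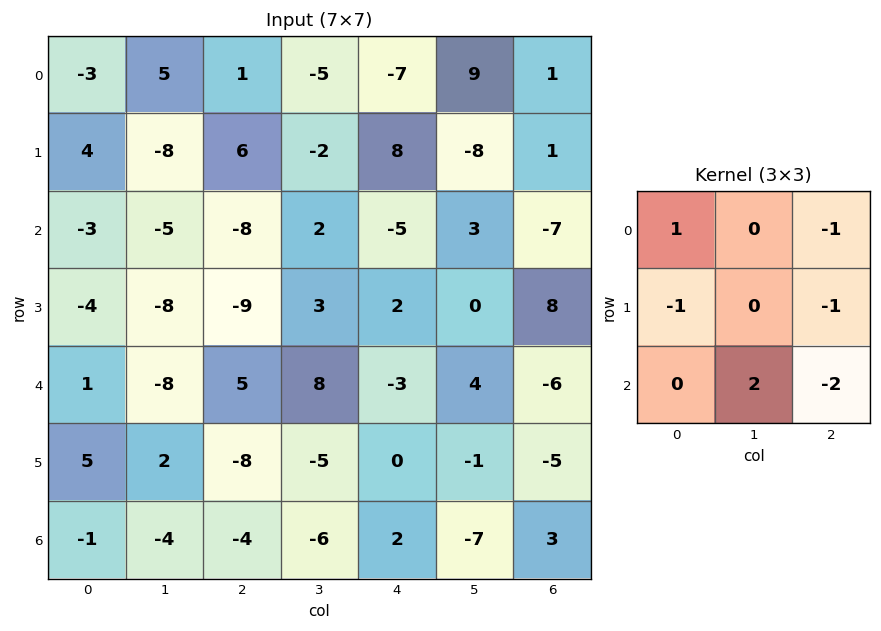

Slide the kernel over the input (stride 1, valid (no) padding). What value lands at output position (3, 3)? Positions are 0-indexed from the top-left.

-7

The receptive field on the input at this output position is [3 2 0 / 8 -3 4 / -5 0 -1]. Elementwise product with the kernel and sum: 3·1 + 0·-1 + 8·-1 + 4·-1 + 0·2 + -1·-2.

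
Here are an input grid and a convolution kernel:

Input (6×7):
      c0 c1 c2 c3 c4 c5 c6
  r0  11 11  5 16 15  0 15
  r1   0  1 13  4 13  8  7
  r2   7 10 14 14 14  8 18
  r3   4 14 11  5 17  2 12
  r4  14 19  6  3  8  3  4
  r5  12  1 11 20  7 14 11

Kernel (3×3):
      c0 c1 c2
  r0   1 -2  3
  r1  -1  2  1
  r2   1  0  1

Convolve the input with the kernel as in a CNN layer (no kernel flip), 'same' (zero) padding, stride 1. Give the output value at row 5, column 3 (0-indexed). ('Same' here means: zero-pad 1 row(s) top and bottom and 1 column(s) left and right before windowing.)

The receptive field on the zero-padded input at this output position is [6 3 8 / 11 20 7 / 0 0 0]. Elementwise product with the kernel and sum: 6·1 + 3·-2 + 8·3 + 11·-1 + 20·2 + 7·1 + 0·1 + 0·1.

60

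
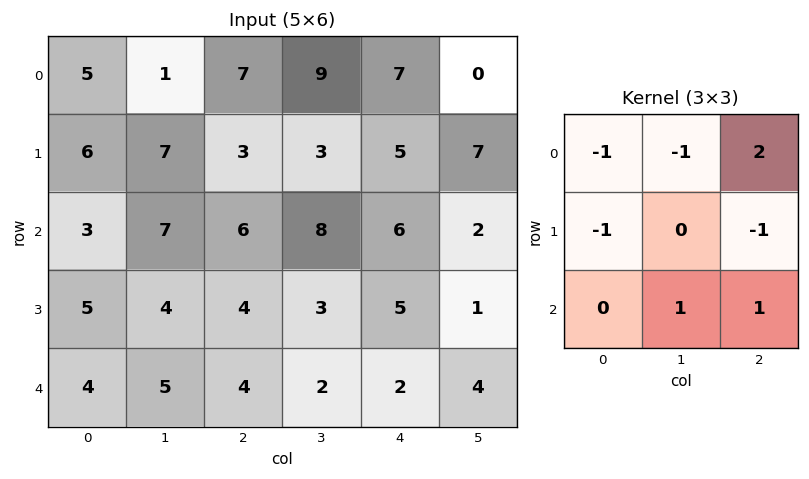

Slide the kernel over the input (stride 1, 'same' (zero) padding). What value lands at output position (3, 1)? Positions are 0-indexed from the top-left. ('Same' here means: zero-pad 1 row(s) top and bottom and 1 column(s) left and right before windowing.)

The receptive field on the zero-padded input at this output position is [3 7 6 / 5 4 4 / 4 5 4]. Elementwise product with the kernel and sum: 3·-1 + 7·-1 + 6·2 + 5·-1 + 4·-1 + 5·1 + 4·1.

2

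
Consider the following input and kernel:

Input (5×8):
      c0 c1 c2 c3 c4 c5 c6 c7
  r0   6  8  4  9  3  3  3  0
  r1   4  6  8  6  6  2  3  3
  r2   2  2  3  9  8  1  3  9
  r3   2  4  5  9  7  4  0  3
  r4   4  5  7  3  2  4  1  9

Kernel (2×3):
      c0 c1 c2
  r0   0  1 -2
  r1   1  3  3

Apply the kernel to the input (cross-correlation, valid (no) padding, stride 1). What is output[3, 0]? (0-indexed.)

The receptive field on the input at this output position is [2 4 5 / 4 5 7]. Elementwise product with the kernel and sum: 4·1 + 5·-2 + 4·1 + 5·3 + 7·3.

34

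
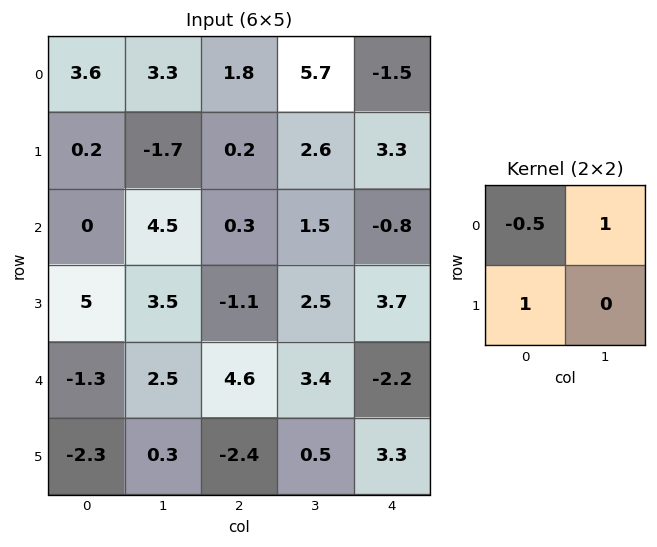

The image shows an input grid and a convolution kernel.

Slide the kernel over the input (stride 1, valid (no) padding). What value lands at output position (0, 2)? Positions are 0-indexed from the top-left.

5

The receptive field on the input at this output position is [1.8 5.7 / 0.2 2.6]. Elementwise product with the kernel and sum: 1.8·-0.5 + 5.7·1 + 0.2·1.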